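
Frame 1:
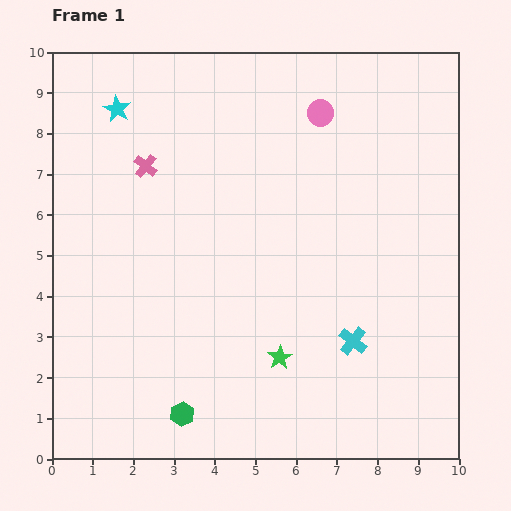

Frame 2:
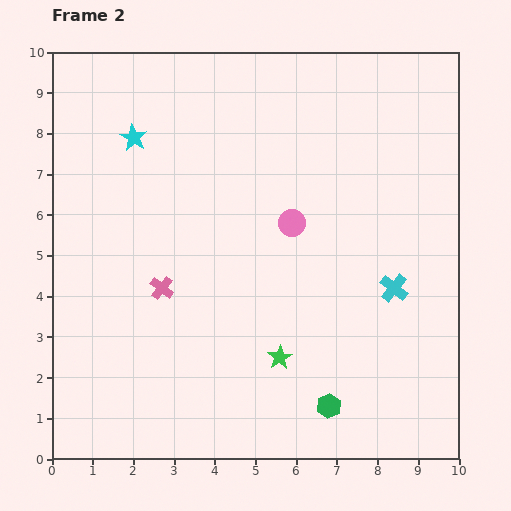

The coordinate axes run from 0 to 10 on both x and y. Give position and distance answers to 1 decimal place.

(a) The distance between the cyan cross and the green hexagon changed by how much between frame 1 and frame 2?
-1.3

Distance in frame 1: 4.6. Distance in frame 2: 3.3.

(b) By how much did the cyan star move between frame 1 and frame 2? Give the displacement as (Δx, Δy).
(0.4, -0.7)

The cyan star was at (1.6, 8.6) in frame 1 and (2.0, 7.9) in frame 2.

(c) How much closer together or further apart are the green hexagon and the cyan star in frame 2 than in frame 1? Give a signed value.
+0.5

Distance in frame 1: 7.7. Distance in frame 2: 8.2.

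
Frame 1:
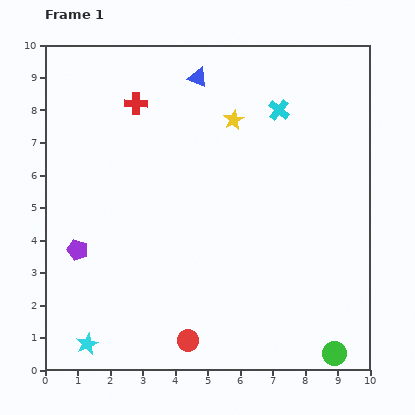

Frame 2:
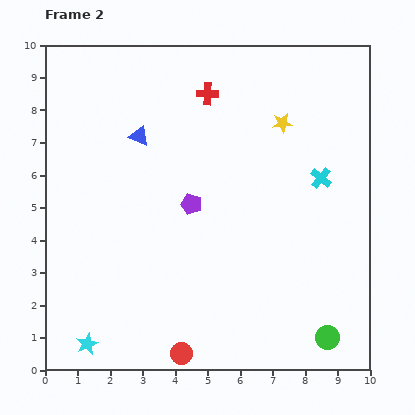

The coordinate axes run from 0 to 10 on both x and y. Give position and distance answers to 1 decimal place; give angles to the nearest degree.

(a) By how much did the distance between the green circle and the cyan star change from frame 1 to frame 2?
-0.2

Distance in frame 1: 7.6. Distance in frame 2: 7.4.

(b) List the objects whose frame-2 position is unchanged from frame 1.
the cyan star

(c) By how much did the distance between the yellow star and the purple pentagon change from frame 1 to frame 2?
-2.4

Distance in frame 1: 6.2. Distance in frame 2: 3.8.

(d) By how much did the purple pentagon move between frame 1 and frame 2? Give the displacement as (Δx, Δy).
(3.5, 1.4)

The purple pentagon was at (1.0, 3.7) in frame 1 and (4.5, 5.1) in frame 2.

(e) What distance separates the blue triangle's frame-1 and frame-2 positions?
2.5

The blue triangle moved from (4.7, 9.0) to (2.9, 7.2), a distance of √(1.8² + 1.8²) ≈ 2.5.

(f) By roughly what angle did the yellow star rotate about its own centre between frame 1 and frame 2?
21° clockwise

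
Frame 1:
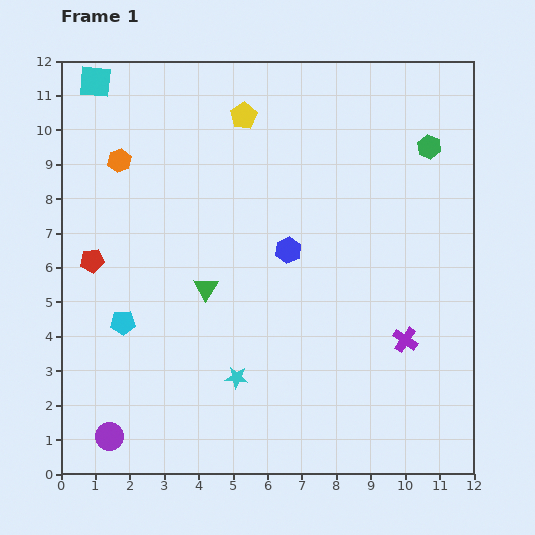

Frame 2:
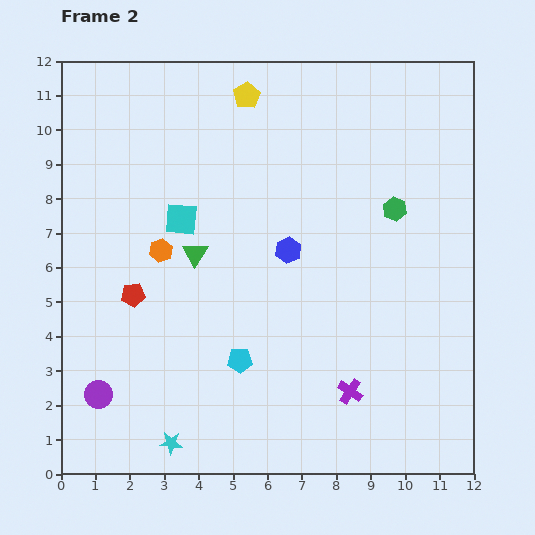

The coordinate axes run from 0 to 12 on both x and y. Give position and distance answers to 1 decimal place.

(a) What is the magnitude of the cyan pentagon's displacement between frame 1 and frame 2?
3.6

The cyan pentagon moved from (1.8, 4.4) to (5.2, 3.3), a distance of √(3.4² + 1.1²) ≈ 3.6.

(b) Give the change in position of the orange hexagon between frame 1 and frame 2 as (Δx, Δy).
(1.2, -2.6)

The orange hexagon was at (1.7, 9.1) in frame 1 and (2.9, 6.5) in frame 2.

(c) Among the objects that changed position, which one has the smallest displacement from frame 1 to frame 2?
the yellow pentagon

(moved 0.6)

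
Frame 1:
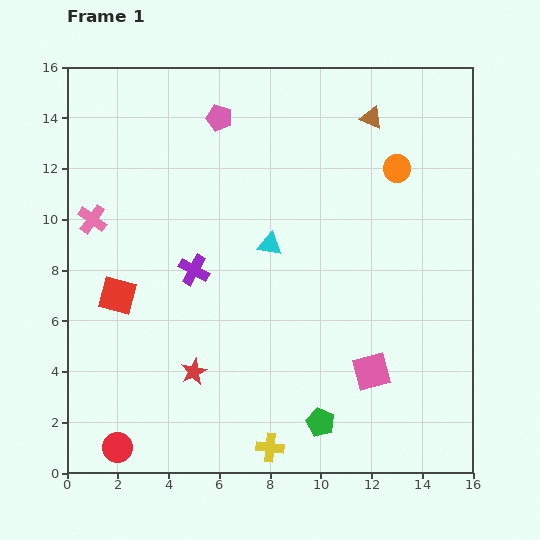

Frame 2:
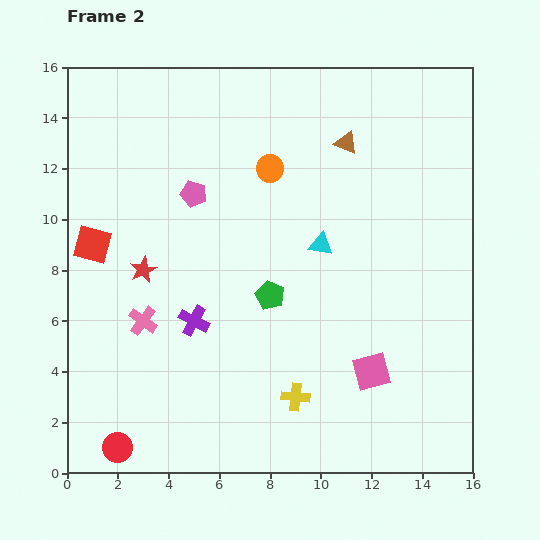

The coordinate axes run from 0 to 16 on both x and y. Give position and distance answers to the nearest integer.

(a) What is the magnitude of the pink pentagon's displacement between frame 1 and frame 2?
3

The pink pentagon moved from (6, 14) to (5, 11), a distance of √(1² + 3²) ≈ 3.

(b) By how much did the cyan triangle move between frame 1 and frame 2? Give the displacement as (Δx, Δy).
(2, 0)

The cyan triangle was at (8, 9) in frame 1 and (10, 9) in frame 2.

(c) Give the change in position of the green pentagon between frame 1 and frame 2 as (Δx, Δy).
(-2, 5)

The green pentagon was at (10, 2) in frame 1 and (8, 7) in frame 2.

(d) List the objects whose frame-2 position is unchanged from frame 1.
the pink square, the red circle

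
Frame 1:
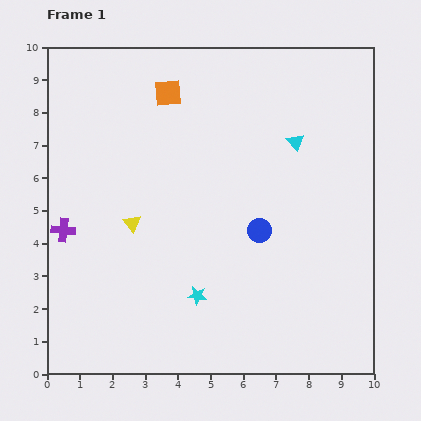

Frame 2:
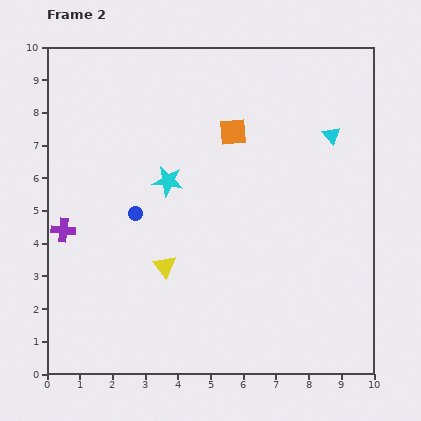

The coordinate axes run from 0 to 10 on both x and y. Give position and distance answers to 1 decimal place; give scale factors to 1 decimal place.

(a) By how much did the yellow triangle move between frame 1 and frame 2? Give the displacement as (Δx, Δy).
(1.0, -1.3)

The yellow triangle was at (2.6, 4.6) in frame 1 and (3.6, 3.3) in frame 2.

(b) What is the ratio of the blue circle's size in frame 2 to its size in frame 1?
0.6×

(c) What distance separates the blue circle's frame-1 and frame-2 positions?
3.8

The blue circle moved from (6.5, 4.4) to (2.7, 4.9), a distance of √(3.8² + 0.5²) ≈ 3.8.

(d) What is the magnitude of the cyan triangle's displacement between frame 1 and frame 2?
1.1

The cyan triangle moved from (7.6, 7.1) to (8.7, 7.3), a distance of √(1.1² + 0.2²) ≈ 1.1.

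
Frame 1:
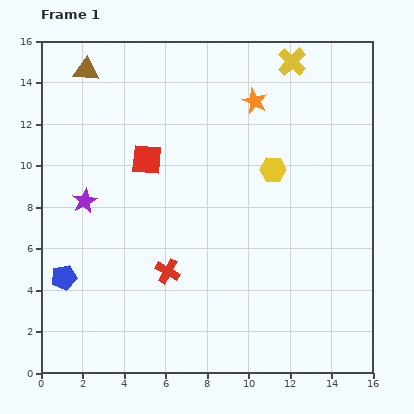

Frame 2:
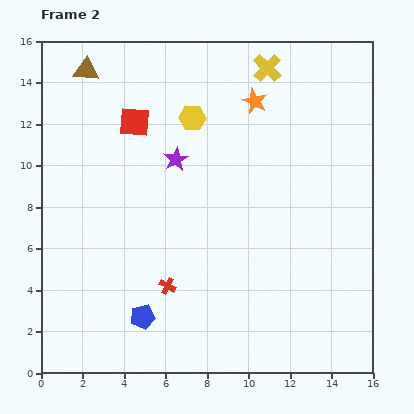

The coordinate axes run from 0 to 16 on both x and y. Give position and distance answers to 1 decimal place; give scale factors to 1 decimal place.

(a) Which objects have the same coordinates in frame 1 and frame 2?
the brown triangle, the orange star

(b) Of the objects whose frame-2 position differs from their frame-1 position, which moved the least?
the red cross

(moved 0.7)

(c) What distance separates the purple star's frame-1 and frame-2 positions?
4.8

The purple star moved from (2.1, 8.3) to (6.5, 10.3), a distance of √(4.4² + 2.0²) ≈ 4.8.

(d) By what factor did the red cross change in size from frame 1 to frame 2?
0.7×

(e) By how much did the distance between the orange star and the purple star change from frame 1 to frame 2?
-4.8

Distance in frame 1: 9.5. Distance in frame 2: 4.7.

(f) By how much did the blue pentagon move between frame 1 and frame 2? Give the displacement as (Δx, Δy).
(3.8, -1.9)

The blue pentagon was at (1.1, 4.6) in frame 1 and (4.9, 2.7) in frame 2.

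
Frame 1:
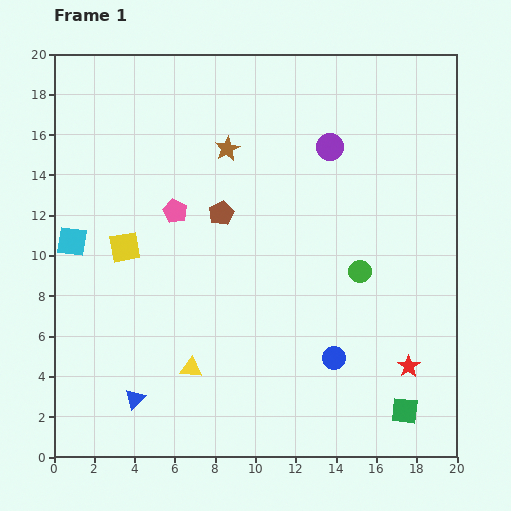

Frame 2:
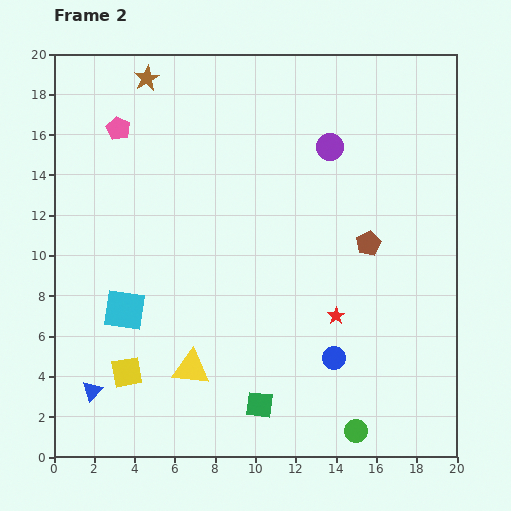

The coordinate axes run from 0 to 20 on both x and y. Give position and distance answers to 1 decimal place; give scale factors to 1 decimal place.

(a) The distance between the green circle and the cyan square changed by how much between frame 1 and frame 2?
-1.4

Distance in frame 1: 14.4. Distance in frame 2: 13.0.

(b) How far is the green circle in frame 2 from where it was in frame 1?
7.9

The green circle moved from (15.2, 9.2) to (15.0, 1.3), a distance of √(0.2² + 7.9²) ≈ 7.9.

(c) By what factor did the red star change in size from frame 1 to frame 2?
0.8×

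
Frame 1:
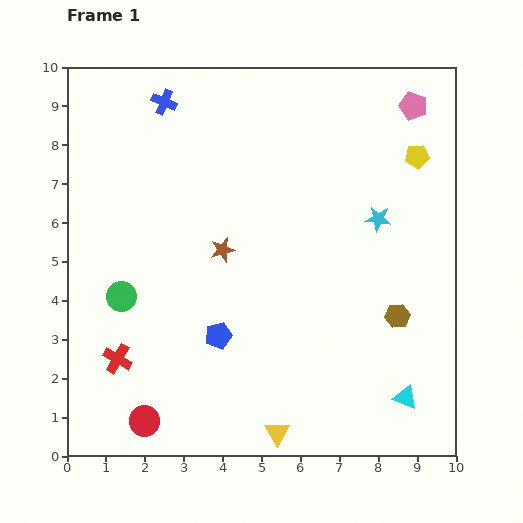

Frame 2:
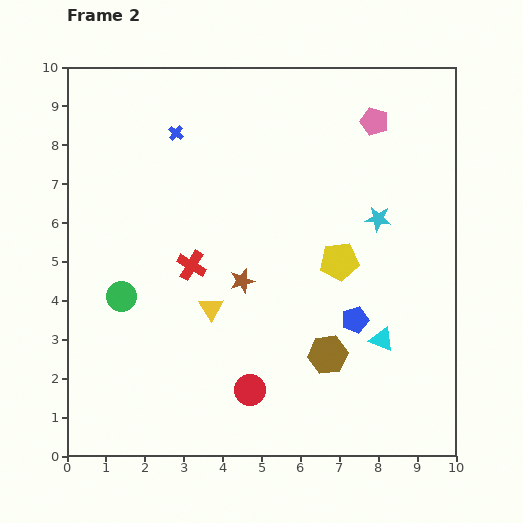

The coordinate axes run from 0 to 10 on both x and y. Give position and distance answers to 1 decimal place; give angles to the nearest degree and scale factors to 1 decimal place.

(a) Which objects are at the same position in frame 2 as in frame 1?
the cyan star, the green circle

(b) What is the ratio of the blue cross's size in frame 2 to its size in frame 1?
0.6×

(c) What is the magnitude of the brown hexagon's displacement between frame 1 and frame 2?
2.1

The brown hexagon moved from (8.5, 3.6) to (6.7, 2.6), a distance of √(1.8² + 1.0²) ≈ 2.1.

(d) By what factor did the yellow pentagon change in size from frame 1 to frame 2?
1.6×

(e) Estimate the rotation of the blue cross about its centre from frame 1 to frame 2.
18° clockwise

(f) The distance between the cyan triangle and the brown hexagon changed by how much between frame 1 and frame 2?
-0.6

Distance in frame 1: 2.1. Distance in frame 2: 1.5.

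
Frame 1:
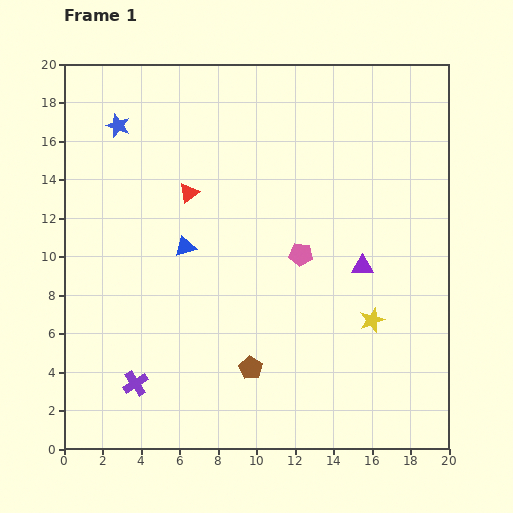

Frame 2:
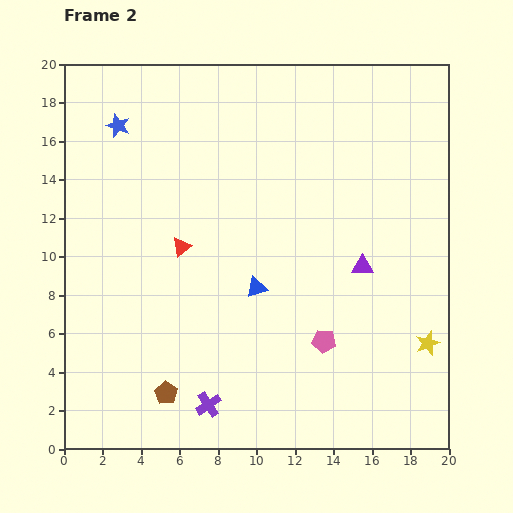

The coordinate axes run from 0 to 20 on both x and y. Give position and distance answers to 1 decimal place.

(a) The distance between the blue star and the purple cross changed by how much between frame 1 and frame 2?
+1.8

Distance in frame 1: 13.4. Distance in frame 2: 15.2.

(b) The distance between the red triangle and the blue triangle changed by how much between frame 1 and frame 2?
+1.6

Distance in frame 1: 2.8. Distance in frame 2: 4.4.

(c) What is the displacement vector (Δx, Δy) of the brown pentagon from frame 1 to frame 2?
(-4.4, -1.3)

The brown pentagon was at (9.7, 4.2) in frame 1 and (5.3, 2.9) in frame 2.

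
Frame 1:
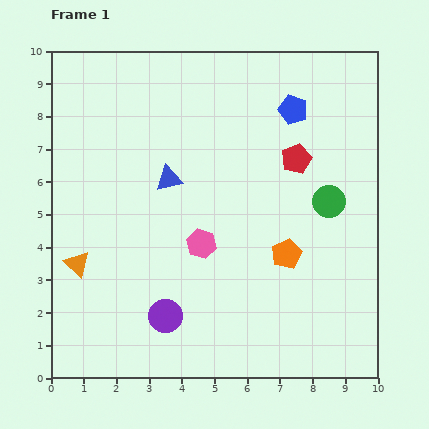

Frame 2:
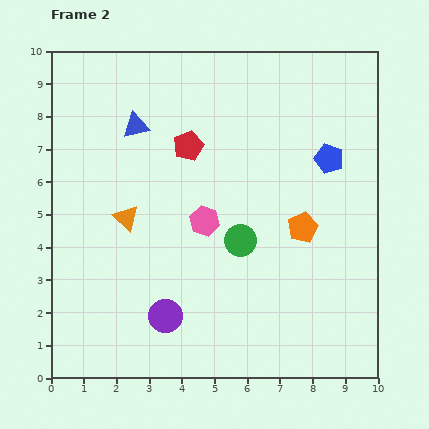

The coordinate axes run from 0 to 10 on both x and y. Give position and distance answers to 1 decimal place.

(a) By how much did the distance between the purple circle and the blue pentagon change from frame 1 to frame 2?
-0.5

Distance in frame 1: 7.4. Distance in frame 2: 6.9.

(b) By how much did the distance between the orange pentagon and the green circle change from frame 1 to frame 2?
-0.2

Distance in frame 1: 2.1. Distance in frame 2: 1.9.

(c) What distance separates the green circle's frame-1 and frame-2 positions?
3.0

The green circle moved from (8.5, 5.4) to (5.8, 4.2), a distance of √(2.7² + 1.2²) ≈ 3.0.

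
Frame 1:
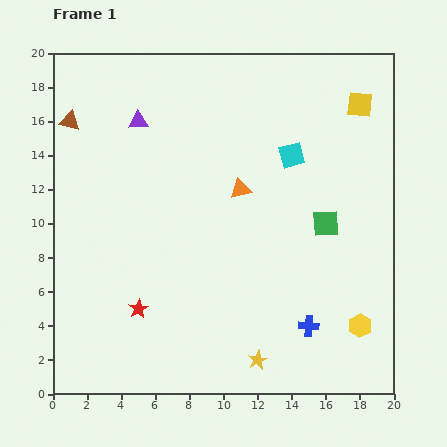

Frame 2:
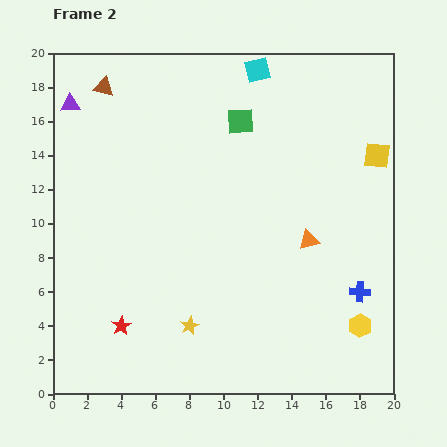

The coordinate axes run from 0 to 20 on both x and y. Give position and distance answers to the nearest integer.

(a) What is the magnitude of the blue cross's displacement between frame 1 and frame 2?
4

The blue cross moved from (15, 4) to (18, 6), a distance of √(3² + 2²) ≈ 4.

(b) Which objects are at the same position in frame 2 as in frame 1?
the yellow hexagon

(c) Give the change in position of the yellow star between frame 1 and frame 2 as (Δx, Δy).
(-4, 2)

The yellow star was at (12, 2) in frame 1 and (8, 4) in frame 2.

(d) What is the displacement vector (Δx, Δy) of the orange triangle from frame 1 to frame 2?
(4, -3)

The orange triangle was at (11, 12) in frame 1 and (15, 9) in frame 2.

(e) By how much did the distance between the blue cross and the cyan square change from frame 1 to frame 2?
+4

Distance in frame 1: 10. Distance in frame 2: 14.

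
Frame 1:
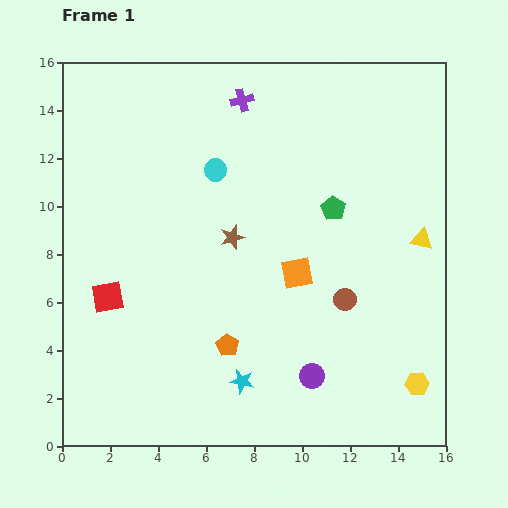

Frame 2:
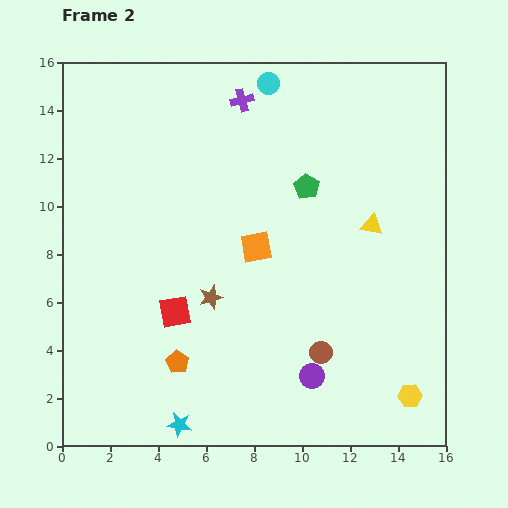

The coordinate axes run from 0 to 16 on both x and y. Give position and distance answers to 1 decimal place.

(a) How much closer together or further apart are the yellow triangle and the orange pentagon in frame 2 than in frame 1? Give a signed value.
+0.7

Distance in frame 1: 9.2. Distance in frame 2: 9.9.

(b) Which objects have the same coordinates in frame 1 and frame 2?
the purple cross, the purple circle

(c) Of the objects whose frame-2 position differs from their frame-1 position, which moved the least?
the yellow hexagon

(moved 0.6)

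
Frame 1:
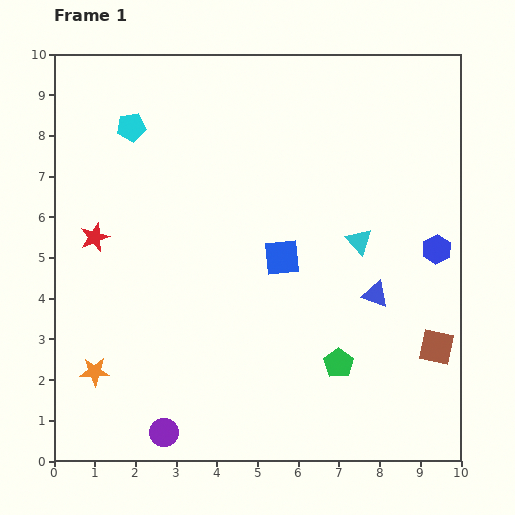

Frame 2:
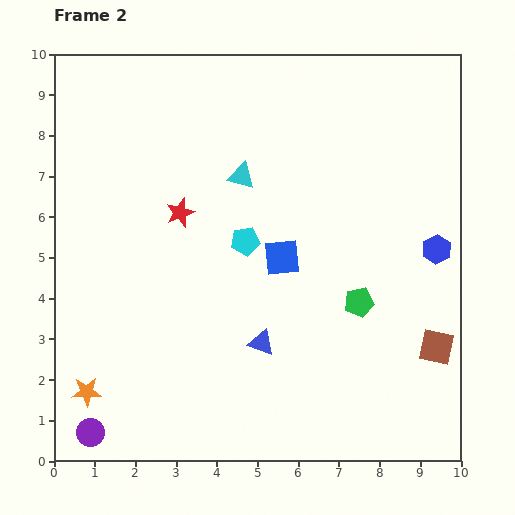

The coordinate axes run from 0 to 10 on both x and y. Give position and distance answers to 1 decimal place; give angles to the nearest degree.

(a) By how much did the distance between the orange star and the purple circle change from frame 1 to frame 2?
-1.3

Distance in frame 1: 2.3. Distance in frame 2: 1.0.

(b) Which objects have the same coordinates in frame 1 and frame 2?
the blue square, the blue hexagon, the brown square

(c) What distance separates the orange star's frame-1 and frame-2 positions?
0.5

The orange star moved from (1.0, 2.2) to (0.8, 1.7), a distance of √(0.2² + 0.5²) ≈ 0.5.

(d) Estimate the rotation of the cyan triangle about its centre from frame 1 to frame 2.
33° counter-clockwise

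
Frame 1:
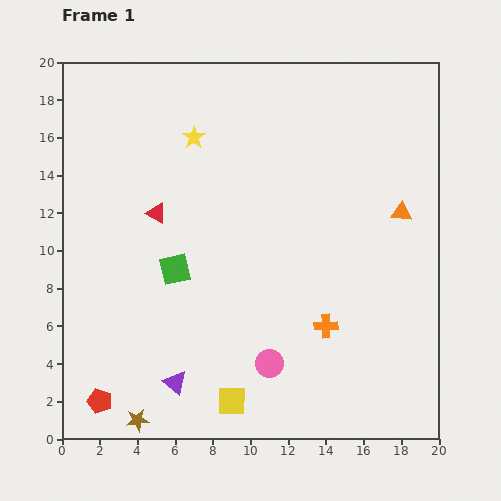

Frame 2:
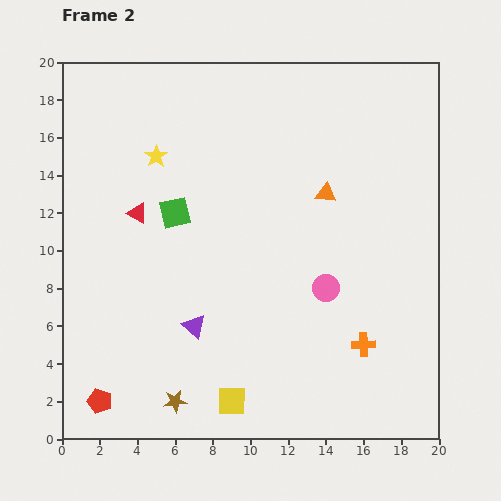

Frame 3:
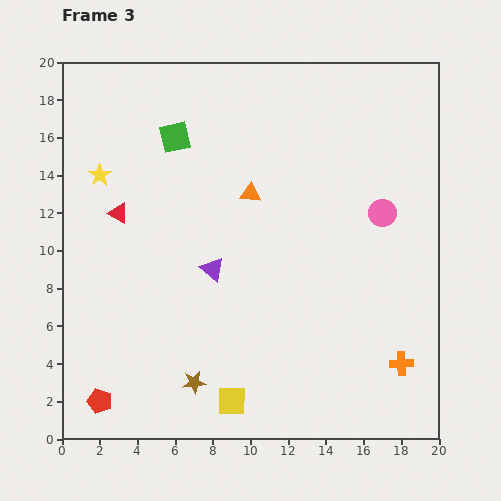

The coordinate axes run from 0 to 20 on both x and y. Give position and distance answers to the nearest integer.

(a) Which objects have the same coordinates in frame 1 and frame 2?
the yellow square, the red pentagon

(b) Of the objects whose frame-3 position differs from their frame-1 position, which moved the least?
the red triangle

(moved 2)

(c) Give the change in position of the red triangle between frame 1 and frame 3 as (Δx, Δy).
(-2, 0)

The red triangle was at (5, 12) in frame 1 and (3, 12) in frame 3.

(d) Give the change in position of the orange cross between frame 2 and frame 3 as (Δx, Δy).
(2, -1)

The orange cross was at (16, 5) in frame 2 and (18, 4) in frame 3.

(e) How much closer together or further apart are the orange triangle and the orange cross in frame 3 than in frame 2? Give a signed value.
+4

Distance in frame 2: 8. Distance in frame 3: 12.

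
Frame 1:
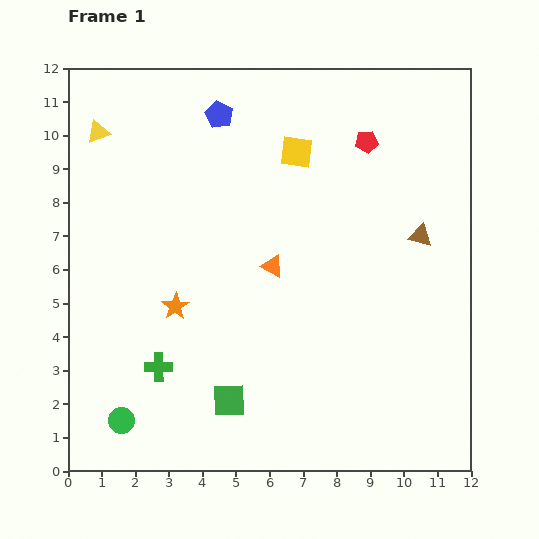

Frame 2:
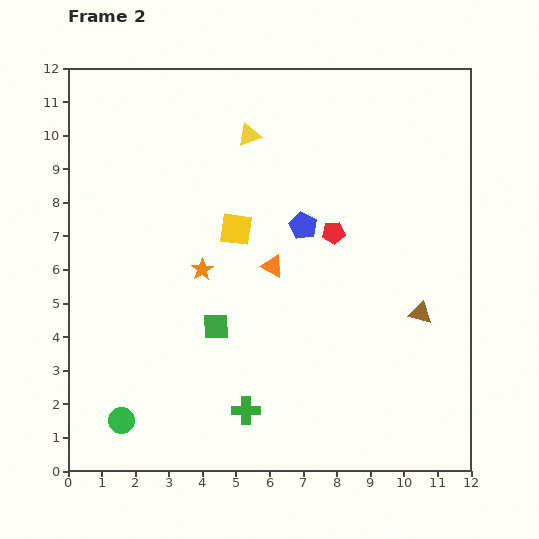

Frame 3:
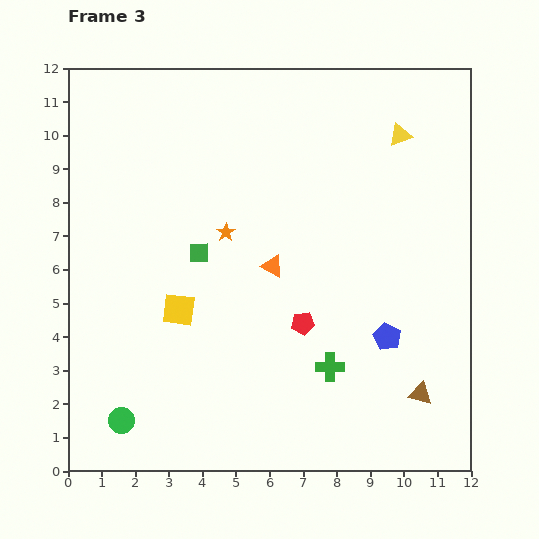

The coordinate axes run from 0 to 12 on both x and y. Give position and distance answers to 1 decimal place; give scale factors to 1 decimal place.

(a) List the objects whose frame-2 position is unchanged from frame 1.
the green circle, the orange triangle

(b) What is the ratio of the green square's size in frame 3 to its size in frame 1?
0.6×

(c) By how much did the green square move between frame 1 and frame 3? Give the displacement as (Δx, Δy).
(-0.9, 4.4)

The green square was at (4.8, 2.1) in frame 1 and (3.9, 6.5) in frame 3.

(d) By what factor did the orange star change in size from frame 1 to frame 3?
0.7×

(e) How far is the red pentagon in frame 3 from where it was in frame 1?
5.7

The red pentagon moved from (8.9, 9.8) to (7.0, 4.4), a distance of √(1.9² + 5.4²) ≈ 5.7.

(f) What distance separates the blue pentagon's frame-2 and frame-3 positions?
4.1

The blue pentagon moved from (7.0, 7.3) to (9.5, 4.0), a distance of √(2.5² + 3.3²) ≈ 4.1.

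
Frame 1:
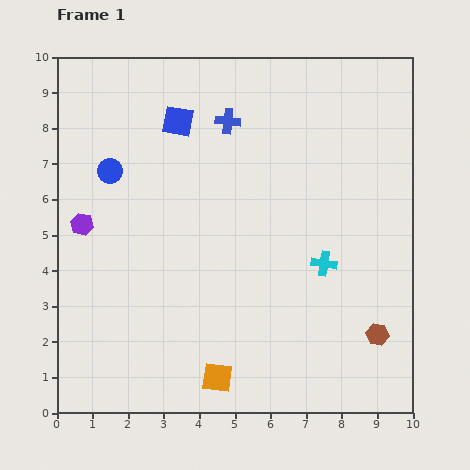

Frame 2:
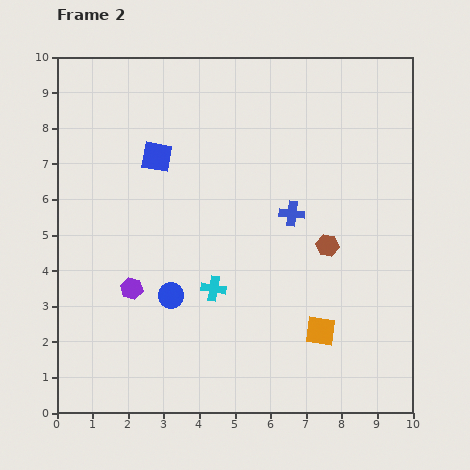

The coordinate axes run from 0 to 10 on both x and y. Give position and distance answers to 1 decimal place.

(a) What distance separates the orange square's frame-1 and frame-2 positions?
3.2

The orange square moved from (4.5, 1.0) to (7.4, 2.3), a distance of √(2.9² + 1.3²) ≈ 3.2.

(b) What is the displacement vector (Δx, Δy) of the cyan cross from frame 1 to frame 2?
(-3.1, -0.7)

The cyan cross was at (7.5, 4.2) in frame 1 and (4.4, 3.5) in frame 2.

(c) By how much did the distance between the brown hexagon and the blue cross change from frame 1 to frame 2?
-6.0

Distance in frame 1: 7.3. Distance in frame 2: 1.3.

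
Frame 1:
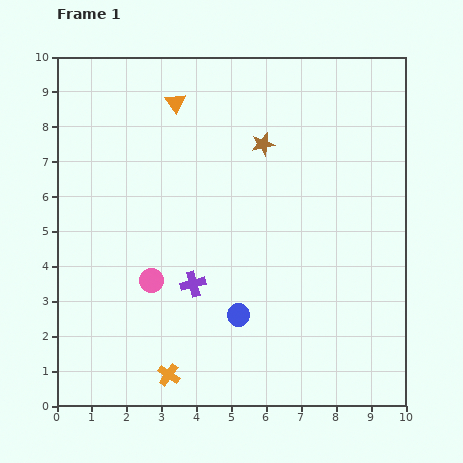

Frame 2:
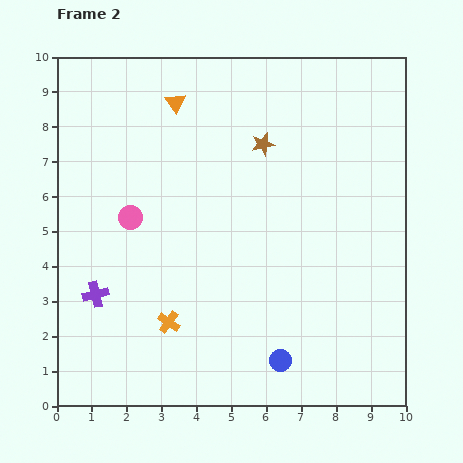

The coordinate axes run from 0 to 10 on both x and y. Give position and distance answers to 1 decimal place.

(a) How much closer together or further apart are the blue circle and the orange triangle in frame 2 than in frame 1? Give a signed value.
+1.6

Distance in frame 1: 6.4. Distance in frame 2: 8.0.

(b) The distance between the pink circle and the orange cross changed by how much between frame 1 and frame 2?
+0.5

Distance in frame 1: 2.7. Distance in frame 2: 3.2.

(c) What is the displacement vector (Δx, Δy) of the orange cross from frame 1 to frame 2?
(0.0, 1.5)

The orange cross was at (3.2, 0.9) in frame 1 and (3.2, 2.4) in frame 2.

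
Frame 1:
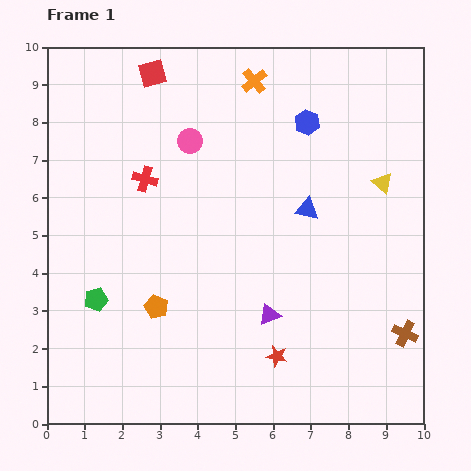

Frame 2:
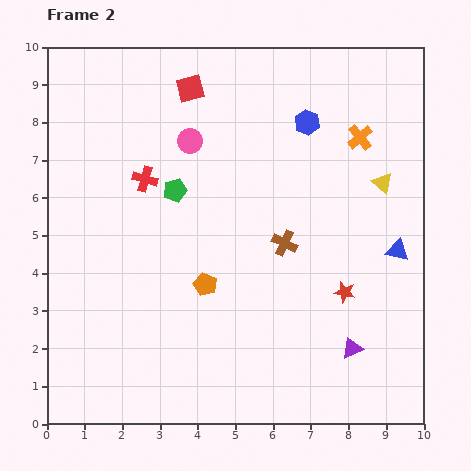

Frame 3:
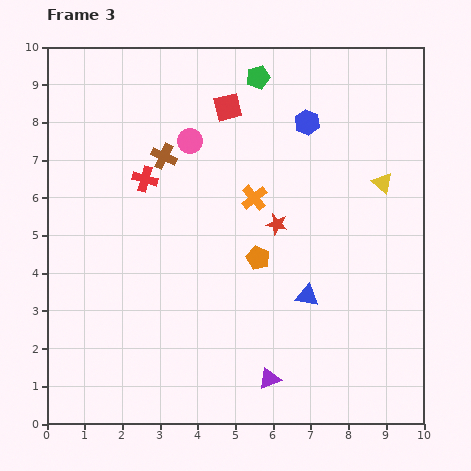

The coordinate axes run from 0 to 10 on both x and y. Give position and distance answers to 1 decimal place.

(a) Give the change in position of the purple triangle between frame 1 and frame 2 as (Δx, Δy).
(2.2, -0.9)

The purple triangle was at (5.9, 2.9) in frame 1 and (8.1, 2.0) in frame 2.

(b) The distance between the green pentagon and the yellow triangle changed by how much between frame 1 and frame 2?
-2.7

Distance in frame 1: 8.2. Distance in frame 2: 5.5.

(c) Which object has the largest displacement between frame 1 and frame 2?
the brown cross

(moved 4.0; next 3.6)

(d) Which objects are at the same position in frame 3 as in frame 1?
the pink circle, the yellow triangle, the red cross, the blue hexagon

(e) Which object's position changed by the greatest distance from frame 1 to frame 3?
the brown cross

(moved 7.9; next 7.3)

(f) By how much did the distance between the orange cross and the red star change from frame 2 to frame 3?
-3.2

Distance in frame 2: 4.1. Distance in frame 3: 0.9.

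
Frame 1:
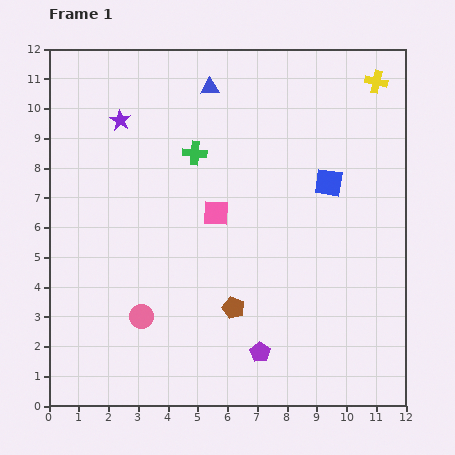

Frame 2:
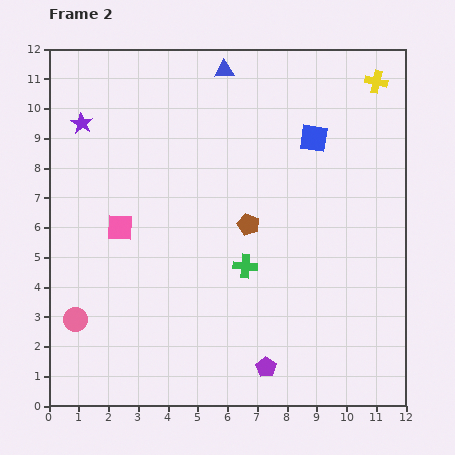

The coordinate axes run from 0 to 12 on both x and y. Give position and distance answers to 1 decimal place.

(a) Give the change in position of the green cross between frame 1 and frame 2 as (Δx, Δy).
(1.7, -3.8)

The green cross was at (4.9, 8.5) in frame 1 and (6.6, 4.7) in frame 2.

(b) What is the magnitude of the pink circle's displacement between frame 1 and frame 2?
2.2

The pink circle moved from (3.1, 3.0) to (0.9, 2.9), a distance of √(2.2² + 0.1²) ≈ 2.2.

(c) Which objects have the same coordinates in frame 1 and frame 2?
the yellow cross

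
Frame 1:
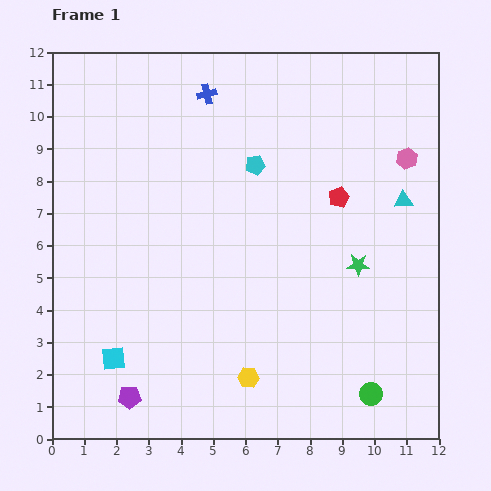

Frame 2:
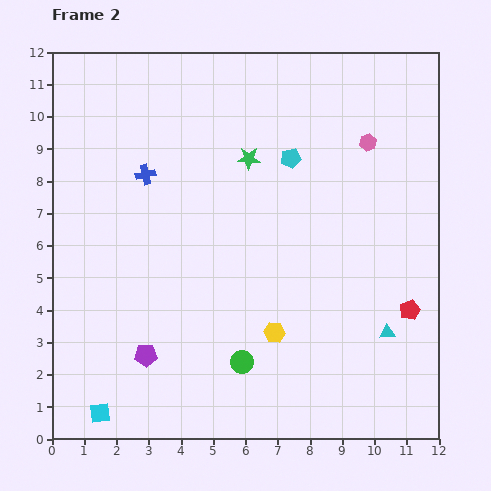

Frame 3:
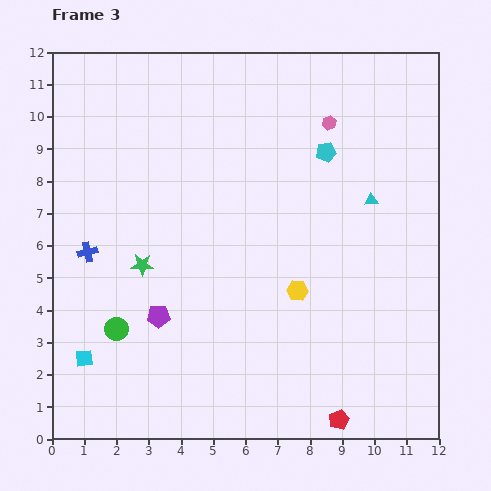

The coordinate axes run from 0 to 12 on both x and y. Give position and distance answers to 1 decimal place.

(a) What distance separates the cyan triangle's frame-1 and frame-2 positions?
4.1

The cyan triangle moved from (10.9, 7.4) to (10.4, 3.3), a distance of √(0.5² + 4.1²) ≈ 4.1.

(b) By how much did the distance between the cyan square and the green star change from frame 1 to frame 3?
-4.7

Distance in frame 1: 8.1. Distance in frame 3: 3.4.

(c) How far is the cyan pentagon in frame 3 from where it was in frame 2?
1.1

The cyan pentagon moved from (7.4, 8.7) to (8.5, 8.9), a distance of √(1.1² + 0.2²) ≈ 1.1.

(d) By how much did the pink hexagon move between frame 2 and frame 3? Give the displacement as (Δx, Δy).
(-1.2, 0.6)

The pink hexagon was at (9.8, 9.2) in frame 2 and (8.6, 9.8) in frame 3.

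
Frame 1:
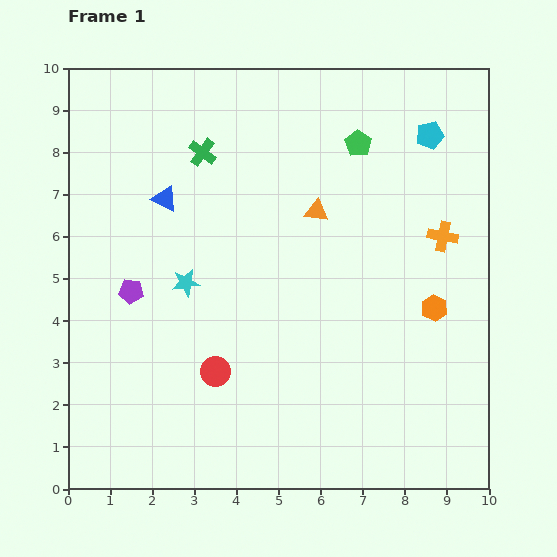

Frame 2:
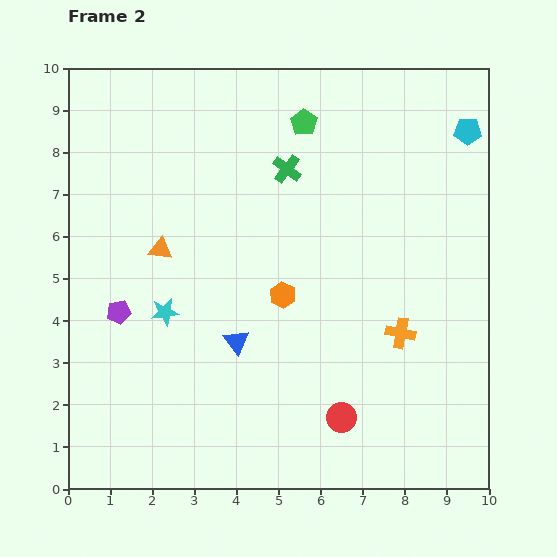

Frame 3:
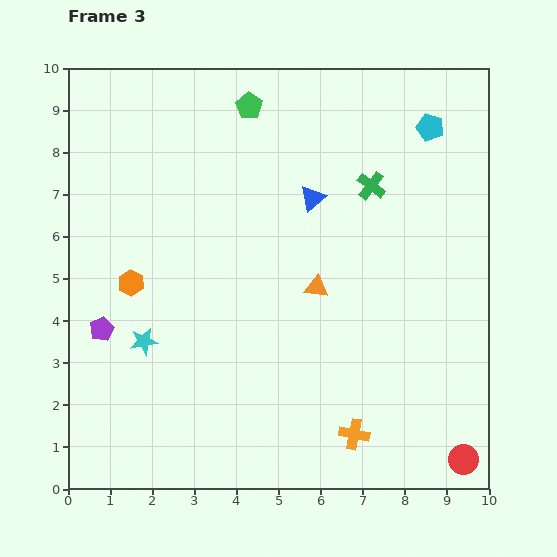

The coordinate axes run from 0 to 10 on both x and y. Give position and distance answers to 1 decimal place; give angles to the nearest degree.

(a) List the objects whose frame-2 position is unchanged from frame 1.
none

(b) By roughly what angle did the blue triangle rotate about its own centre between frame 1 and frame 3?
53° clockwise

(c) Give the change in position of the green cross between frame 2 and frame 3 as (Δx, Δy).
(2.0, -0.4)

The green cross was at (5.2, 7.6) in frame 2 and (7.2, 7.2) in frame 3.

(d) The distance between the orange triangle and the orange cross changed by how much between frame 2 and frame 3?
-2.4

Distance in frame 2: 6.0. Distance in frame 3: 3.6.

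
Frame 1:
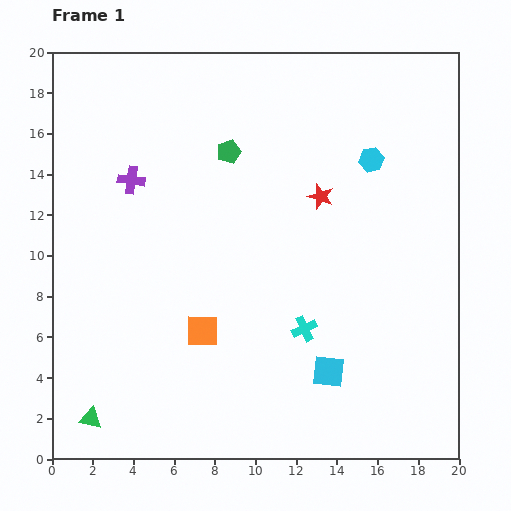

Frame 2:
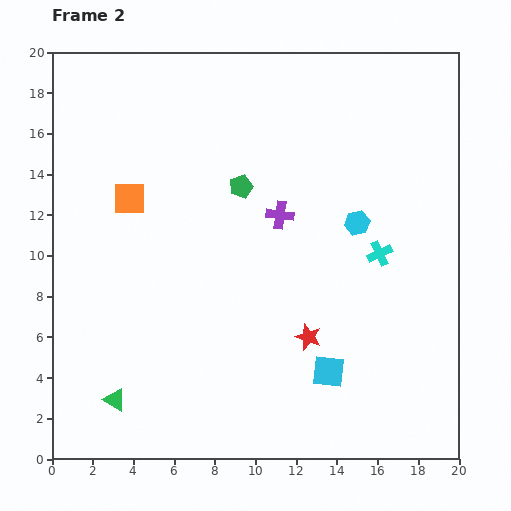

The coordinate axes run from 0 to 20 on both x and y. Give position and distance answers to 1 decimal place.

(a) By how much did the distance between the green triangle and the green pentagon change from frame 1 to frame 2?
-2.6

Distance in frame 1: 14.8. Distance in frame 2: 12.2.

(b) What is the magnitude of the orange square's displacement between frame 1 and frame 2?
7.4

The orange square moved from (7.4, 6.3) to (3.8, 12.8), a distance of √(3.6² + 6.5²) ≈ 7.4.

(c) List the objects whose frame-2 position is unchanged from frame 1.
the cyan square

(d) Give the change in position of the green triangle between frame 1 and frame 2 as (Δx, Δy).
(1.2, 0.9)

The green triangle was at (1.9, 2.0) in frame 1 and (3.1, 2.9) in frame 2.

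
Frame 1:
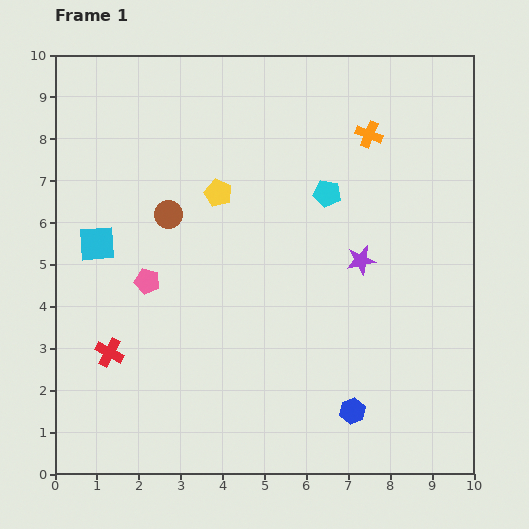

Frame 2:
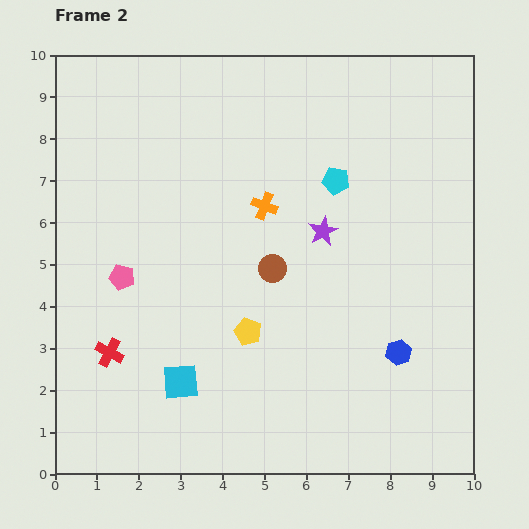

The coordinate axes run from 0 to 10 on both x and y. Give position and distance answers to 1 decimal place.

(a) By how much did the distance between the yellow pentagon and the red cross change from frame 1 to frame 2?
-1.3

Distance in frame 1: 4.6. Distance in frame 2: 3.3.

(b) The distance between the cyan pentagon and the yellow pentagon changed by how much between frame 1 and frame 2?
+1.6

Distance in frame 1: 2.6. Distance in frame 2: 4.2.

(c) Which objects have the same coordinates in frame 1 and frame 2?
the red cross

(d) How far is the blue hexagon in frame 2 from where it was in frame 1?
1.8

The blue hexagon moved from (7.1, 1.5) to (8.2, 2.9), a distance of √(1.1² + 1.4²) ≈ 1.8.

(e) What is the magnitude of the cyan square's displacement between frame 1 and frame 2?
3.9

The cyan square moved from (1.0, 5.5) to (3.0, 2.2), a distance of √(2.0² + 3.3²) ≈ 3.9.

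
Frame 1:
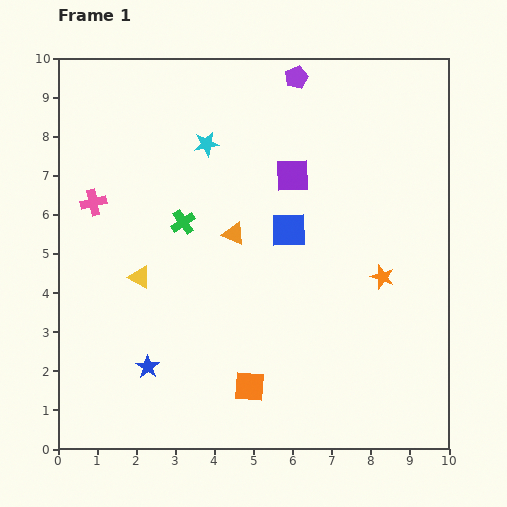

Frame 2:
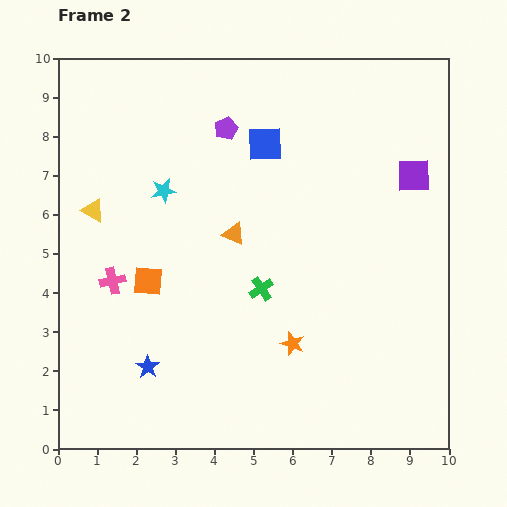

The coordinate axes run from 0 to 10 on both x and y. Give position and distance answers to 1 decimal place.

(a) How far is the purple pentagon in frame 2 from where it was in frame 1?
2.2

The purple pentagon moved from (6.1, 9.5) to (4.3, 8.2), a distance of √(1.8² + 1.3²) ≈ 2.2.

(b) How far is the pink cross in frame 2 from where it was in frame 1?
2.1

The pink cross moved from (0.9, 6.3) to (1.4, 4.3), a distance of √(0.5² + 2.0²) ≈ 2.1.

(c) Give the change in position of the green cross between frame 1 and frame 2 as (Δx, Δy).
(2.0, -1.7)

The green cross was at (3.2, 5.8) in frame 1 and (5.2, 4.1) in frame 2.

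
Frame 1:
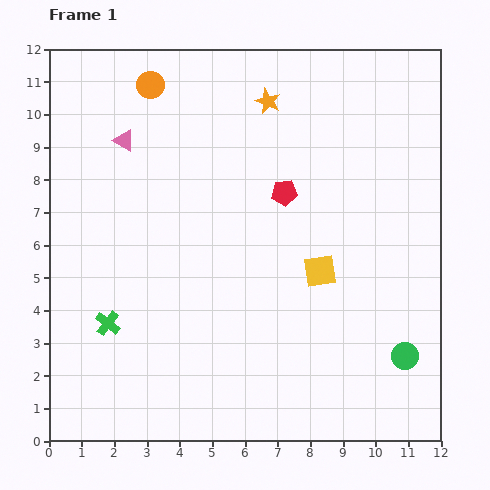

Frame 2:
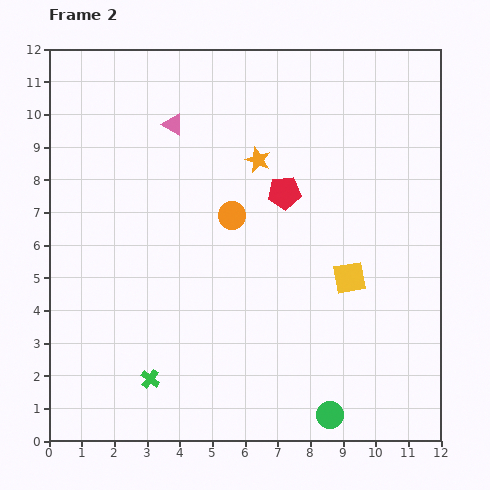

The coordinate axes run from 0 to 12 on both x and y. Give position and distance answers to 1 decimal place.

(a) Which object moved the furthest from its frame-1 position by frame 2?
the orange circle

(moved 4.7; next 2.9)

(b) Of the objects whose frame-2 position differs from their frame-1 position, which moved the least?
the yellow square

(moved 0.9)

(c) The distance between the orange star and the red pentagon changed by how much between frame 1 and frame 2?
-1.5

Distance in frame 1: 2.8. Distance in frame 2: 1.3.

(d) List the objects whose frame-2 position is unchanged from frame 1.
the red pentagon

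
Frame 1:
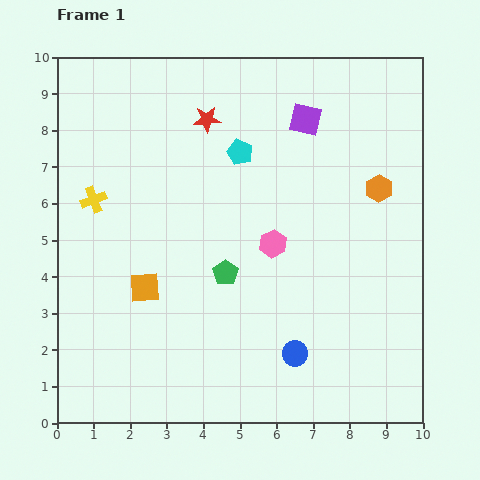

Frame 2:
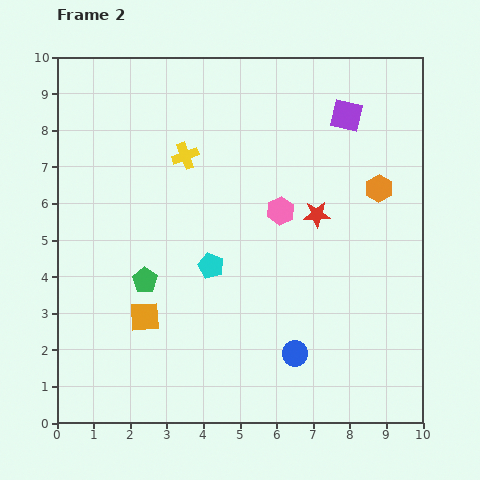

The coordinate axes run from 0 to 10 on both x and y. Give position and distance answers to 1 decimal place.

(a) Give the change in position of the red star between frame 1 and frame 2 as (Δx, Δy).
(3.0, -2.6)

The red star was at (4.1, 8.3) in frame 1 and (7.1, 5.7) in frame 2.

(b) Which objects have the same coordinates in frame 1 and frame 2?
the orange hexagon, the blue circle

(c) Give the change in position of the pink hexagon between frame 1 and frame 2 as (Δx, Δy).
(0.2, 0.9)

The pink hexagon was at (5.9, 4.9) in frame 1 and (6.1, 5.8) in frame 2.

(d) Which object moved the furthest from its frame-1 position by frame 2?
the red star

(moved 4.0; next 3.2)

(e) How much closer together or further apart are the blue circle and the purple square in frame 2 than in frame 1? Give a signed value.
+0.2

Distance in frame 1: 6.4. Distance in frame 2: 6.6.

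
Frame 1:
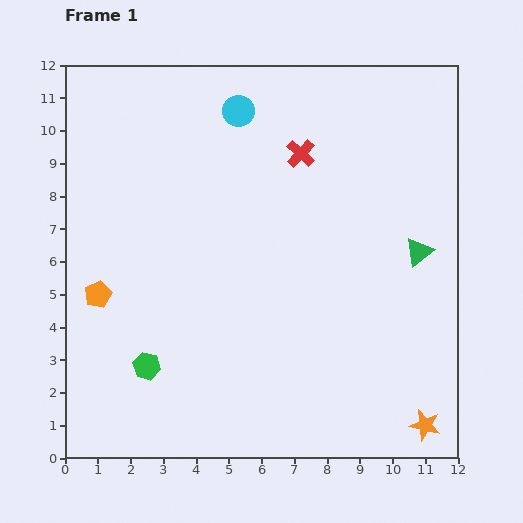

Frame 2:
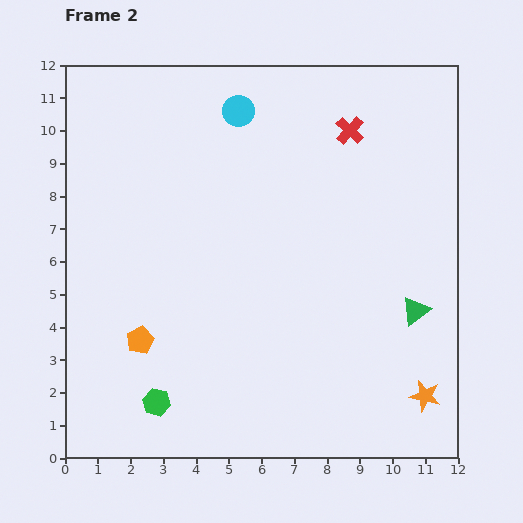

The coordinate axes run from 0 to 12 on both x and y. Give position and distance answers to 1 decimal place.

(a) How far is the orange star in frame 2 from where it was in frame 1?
0.9

The orange star moved from (11.0, 1.0) to (11.0, 1.9), a distance of √(0.0² + 0.9²) ≈ 0.9.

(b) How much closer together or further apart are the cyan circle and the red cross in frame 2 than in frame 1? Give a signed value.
+1.2

Distance in frame 1: 2.3. Distance in frame 2: 3.5.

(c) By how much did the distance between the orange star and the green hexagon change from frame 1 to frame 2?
-0.5

Distance in frame 1: 8.7. Distance in frame 2: 8.2.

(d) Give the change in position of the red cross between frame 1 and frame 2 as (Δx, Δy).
(1.5, 0.7)

The red cross was at (7.2, 9.3) in frame 1 and (8.7, 10.0) in frame 2.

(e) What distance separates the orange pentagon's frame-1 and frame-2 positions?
1.9

The orange pentagon moved from (1.0, 5.0) to (2.3, 3.6), a distance of √(1.3² + 1.4²) ≈ 1.9.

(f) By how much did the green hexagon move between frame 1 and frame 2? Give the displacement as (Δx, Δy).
(0.3, -1.1)

The green hexagon was at (2.5, 2.8) in frame 1 and (2.8, 1.7) in frame 2.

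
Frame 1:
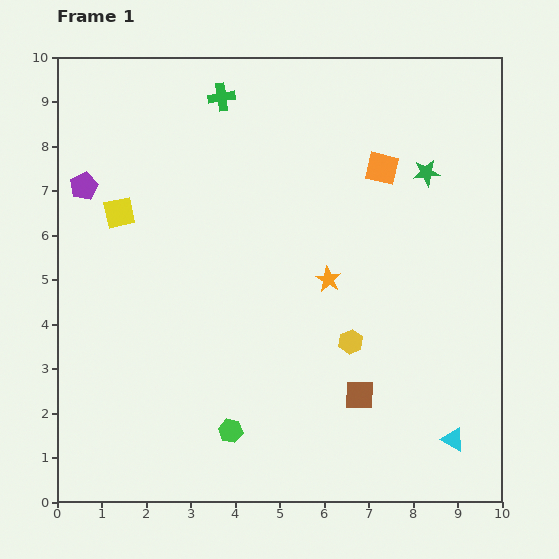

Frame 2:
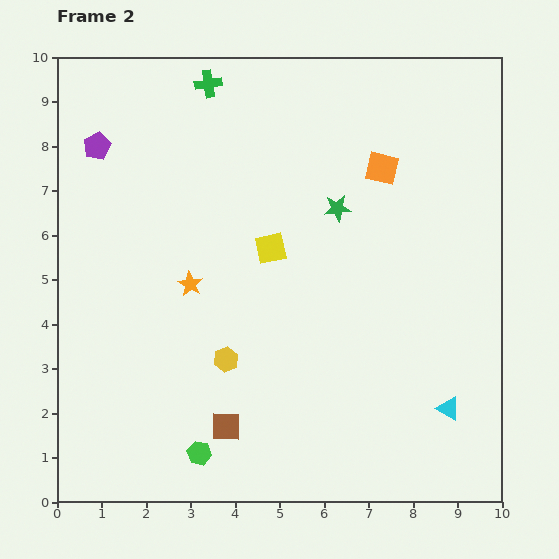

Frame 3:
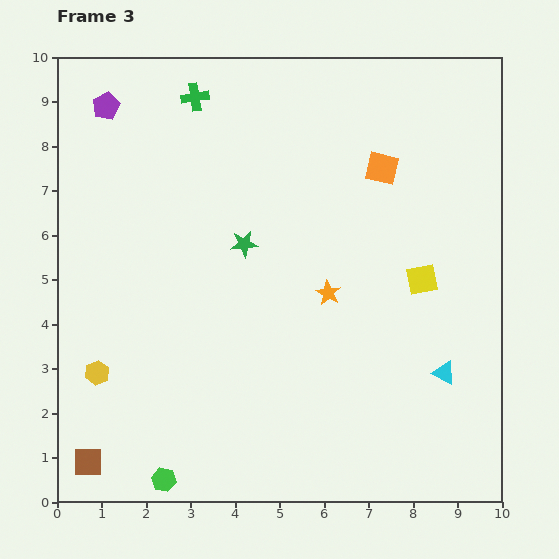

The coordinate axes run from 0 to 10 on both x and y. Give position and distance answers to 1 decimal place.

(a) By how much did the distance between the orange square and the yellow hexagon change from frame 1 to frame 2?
+1.5

Distance in frame 1: 4.0. Distance in frame 2: 5.5.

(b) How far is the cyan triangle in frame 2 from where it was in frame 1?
0.7

The cyan triangle moved from (8.9, 1.4) to (8.8, 2.1), a distance of √(0.1² + 0.7²) ≈ 0.7.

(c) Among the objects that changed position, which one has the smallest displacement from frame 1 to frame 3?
the orange star

(moved 0.3)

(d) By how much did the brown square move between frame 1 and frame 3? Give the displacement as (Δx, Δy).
(-6.1, -1.5)

The brown square was at (6.8, 2.4) in frame 1 and (0.7, 0.9) in frame 3.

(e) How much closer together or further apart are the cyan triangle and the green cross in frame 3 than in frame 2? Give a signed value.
-0.7

Distance in frame 2: 9.1. Distance in frame 3: 8.4.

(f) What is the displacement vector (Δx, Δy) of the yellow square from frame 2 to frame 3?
(3.4, -0.7)

The yellow square was at (4.8, 5.7) in frame 2 and (8.2, 5.0) in frame 3.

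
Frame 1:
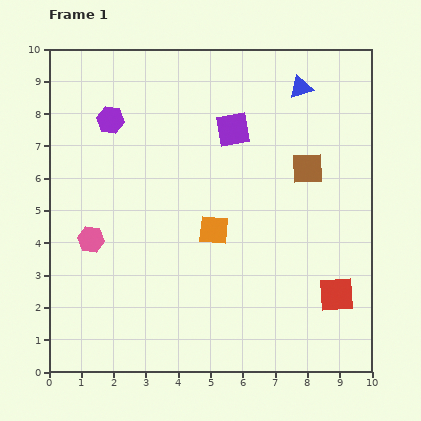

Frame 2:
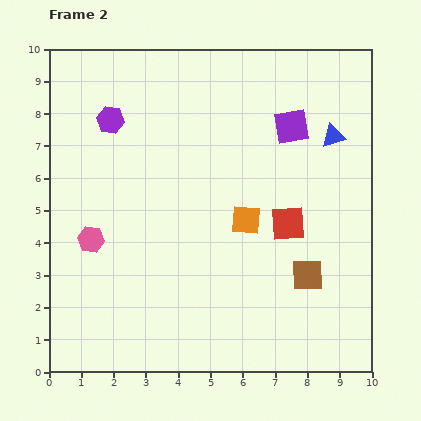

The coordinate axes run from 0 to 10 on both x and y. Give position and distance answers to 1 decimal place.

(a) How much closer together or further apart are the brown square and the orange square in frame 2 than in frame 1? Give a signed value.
-1.0

Distance in frame 1: 3.5. Distance in frame 2: 2.5.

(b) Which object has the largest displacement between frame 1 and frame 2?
the brown square

(moved 3.3; next 2.7)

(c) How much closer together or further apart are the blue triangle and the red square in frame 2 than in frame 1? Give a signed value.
-3.5

Distance in frame 1: 6.5. Distance in frame 2: 3.0.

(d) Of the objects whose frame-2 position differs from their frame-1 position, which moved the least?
the orange square

(moved 1.0)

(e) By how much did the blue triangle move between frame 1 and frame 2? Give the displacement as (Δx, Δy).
(1.0, -1.5)

The blue triangle was at (7.8, 8.8) in frame 1 and (8.8, 7.3) in frame 2.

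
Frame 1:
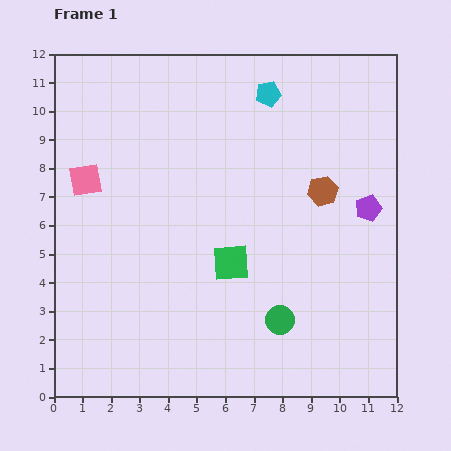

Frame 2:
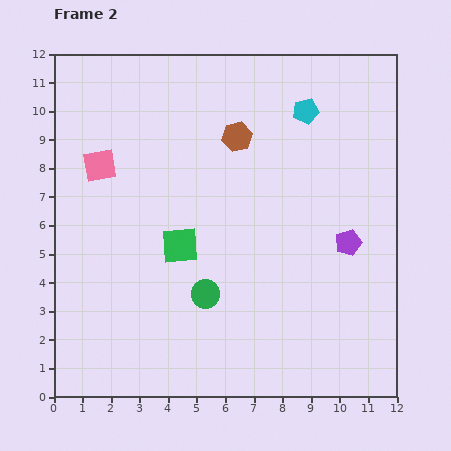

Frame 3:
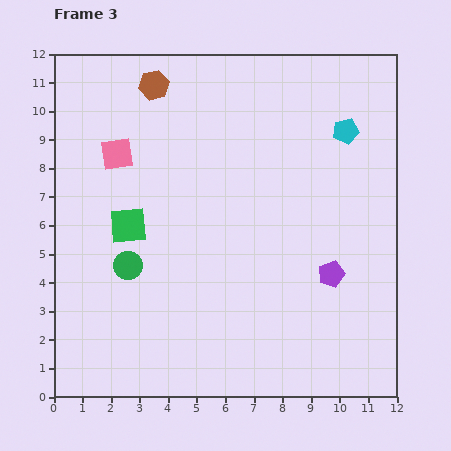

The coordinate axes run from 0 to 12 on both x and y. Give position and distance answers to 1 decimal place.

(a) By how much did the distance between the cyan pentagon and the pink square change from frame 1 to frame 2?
+0.3

Distance in frame 1: 7.1. Distance in frame 2: 7.4.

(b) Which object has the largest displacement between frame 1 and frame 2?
the brown hexagon

(moved 3.6; next 2.8)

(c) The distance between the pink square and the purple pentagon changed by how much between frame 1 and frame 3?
-1.4

Distance in frame 1: 10.0. Distance in frame 3: 8.6.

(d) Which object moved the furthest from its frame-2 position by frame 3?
the brown hexagon

(moved 3.4; next 2.9)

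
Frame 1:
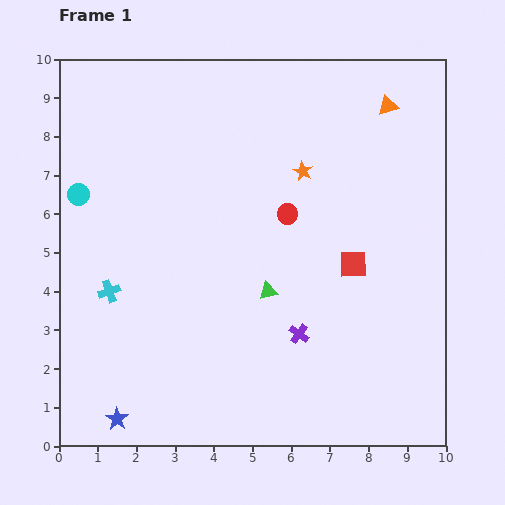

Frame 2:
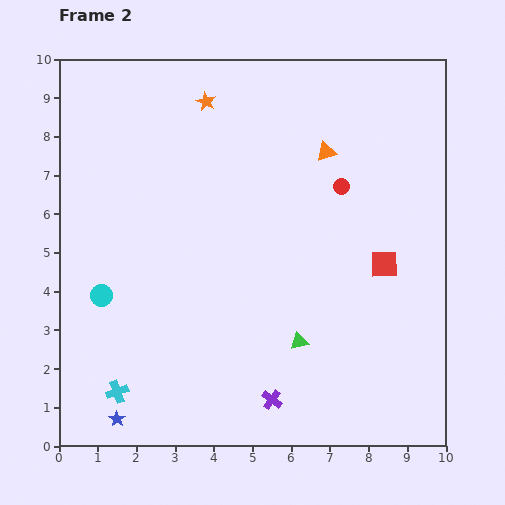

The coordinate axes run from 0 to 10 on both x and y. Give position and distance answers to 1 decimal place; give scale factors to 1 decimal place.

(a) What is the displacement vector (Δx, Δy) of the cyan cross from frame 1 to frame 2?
(0.2, -2.6)

The cyan cross was at (1.3, 4.0) in frame 1 and (1.5, 1.4) in frame 2.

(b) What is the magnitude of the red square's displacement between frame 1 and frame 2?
0.8

The red square moved from (7.6, 4.7) to (8.4, 4.7), a distance of √(0.8² + 0.0²) ≈ 0.8.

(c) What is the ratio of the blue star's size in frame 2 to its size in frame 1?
0.7×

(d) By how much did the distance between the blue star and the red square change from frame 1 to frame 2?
+0.7

Distance in frame 1: 7.3. Distance in frame 2: 8.0.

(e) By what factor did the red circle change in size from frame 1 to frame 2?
0.8×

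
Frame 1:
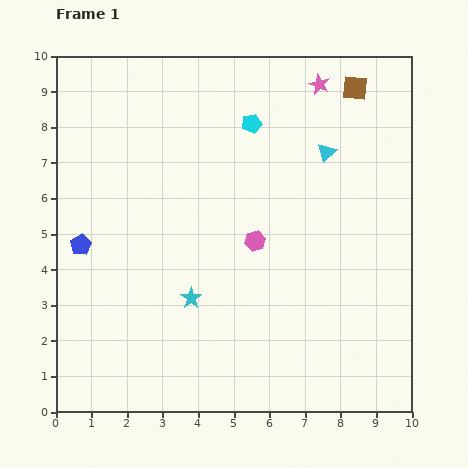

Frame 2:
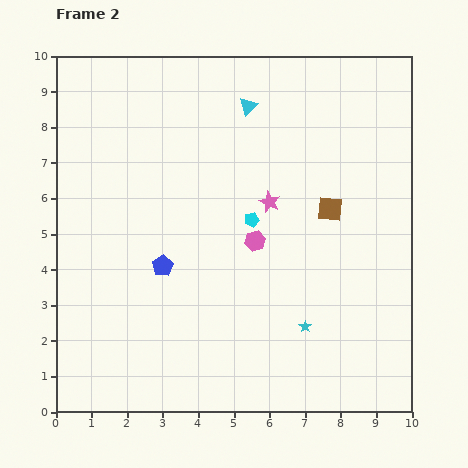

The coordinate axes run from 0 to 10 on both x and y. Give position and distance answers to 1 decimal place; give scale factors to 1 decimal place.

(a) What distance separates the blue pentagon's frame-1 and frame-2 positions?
2.4

The blue pentagon moved from (0.7, 4.7) to (3.0, 4.1), a distance of √(2.3² + 0.6²) ≈ 2.4.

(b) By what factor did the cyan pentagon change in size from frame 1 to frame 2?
0.8×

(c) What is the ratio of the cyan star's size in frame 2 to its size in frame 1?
0.6×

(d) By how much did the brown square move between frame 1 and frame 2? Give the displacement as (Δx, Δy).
(-0.7, -3.4)

The brown square was at (8.4, 9.1) in frame 1 and (7.7, 5.7) in frame 2.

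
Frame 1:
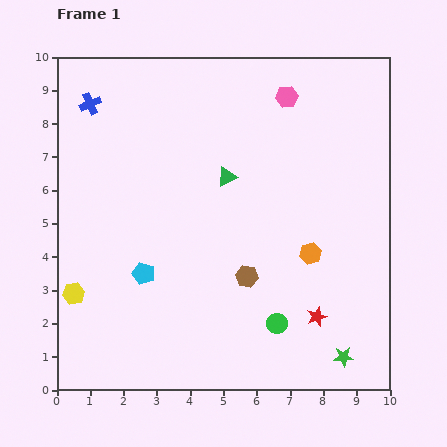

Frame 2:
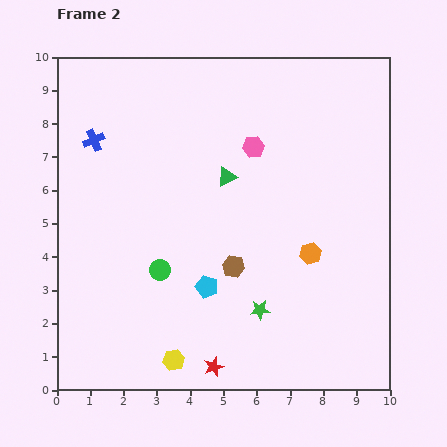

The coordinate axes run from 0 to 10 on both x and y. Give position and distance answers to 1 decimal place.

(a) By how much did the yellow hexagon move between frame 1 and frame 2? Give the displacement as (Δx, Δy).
(3.0, -2.0)

The yellow hexagon was at (0.5, 2.9) in frame 1 and (3.5, 0.9) in frame 2.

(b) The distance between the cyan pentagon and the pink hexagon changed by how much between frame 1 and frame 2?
-2.4

Distance in frame 1: 6.8. Distance in frame 2: 4.4.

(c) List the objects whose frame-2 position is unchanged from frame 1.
the orange hexagon, the green triangle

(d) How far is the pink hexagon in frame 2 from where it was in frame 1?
1.8

The pink hexagon moved from (6.9, 8.8) to (5.9, 7.3), a distance of √(1.0² + 1.5²) ≈ 1.8.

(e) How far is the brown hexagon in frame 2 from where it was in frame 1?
0.5

The brown hexagon moved from (5.7, 3.4) to (5.3, 3.7), a distance of √(0.4² + 0.3²) ≈ 0.5.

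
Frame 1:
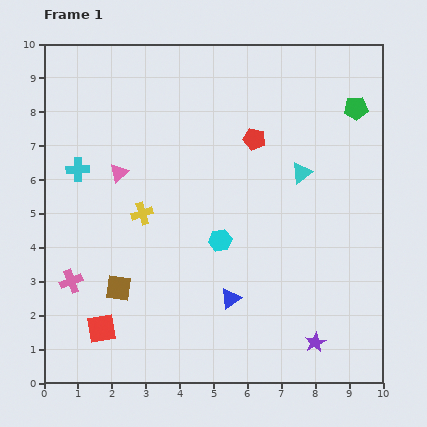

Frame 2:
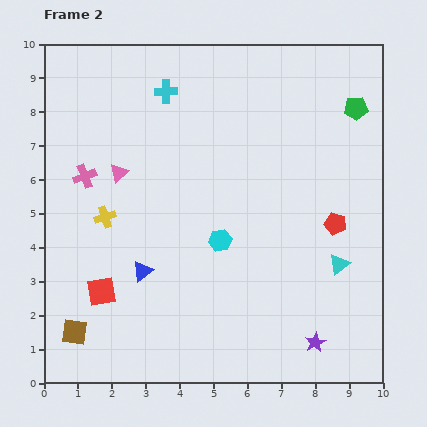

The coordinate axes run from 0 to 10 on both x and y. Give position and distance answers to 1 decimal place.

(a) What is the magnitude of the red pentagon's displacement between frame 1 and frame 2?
3.5

The red pentagon moved from (6.2, 7.2) to (8.6, 4.7), a distance of √(2.4² + 2.5²) ≈ 3.5.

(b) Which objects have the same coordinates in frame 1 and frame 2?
the green pentagon, the purple star, the pink triangle, the cyan hexagon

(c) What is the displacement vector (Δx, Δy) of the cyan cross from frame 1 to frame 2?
(2.6, 2.3)

The cyan cross was at (1.0, 6.3) in frame 1 and (3.6, 8.6) in frame 2.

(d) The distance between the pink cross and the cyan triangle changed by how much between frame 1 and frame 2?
+0.4

Distance in frame 1: 7.5. Distance in frame 2: 7.9.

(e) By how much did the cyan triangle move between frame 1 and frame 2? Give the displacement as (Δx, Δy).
(1.1, -2.7)

The cyan triangle was at (7.6, 6.2) in frame 1 and (8.7, 3.5) in frame 2.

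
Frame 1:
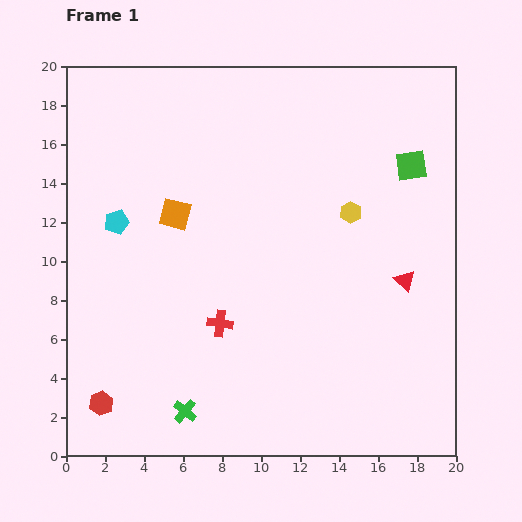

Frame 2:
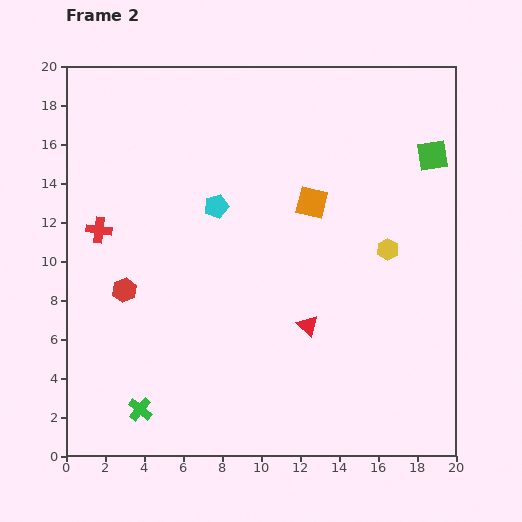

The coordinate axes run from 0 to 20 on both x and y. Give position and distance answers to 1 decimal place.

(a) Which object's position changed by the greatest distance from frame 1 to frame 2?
the red cross

(moved 7.8; next 7.0)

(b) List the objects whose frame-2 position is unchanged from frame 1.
none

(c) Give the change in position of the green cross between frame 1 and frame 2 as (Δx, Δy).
(-2.3, 0.1)

The green cross was at (6.1, 2.3) in frame 1 and (3.8, 2.4) in frame 2.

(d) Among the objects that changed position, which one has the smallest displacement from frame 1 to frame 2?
the green square

(moved 1.2)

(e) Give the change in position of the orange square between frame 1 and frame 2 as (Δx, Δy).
(7.0, 0.6)

The orange square was at (5.6, 12.4) in frame 1 and (12.6, 13.0) in frame 2.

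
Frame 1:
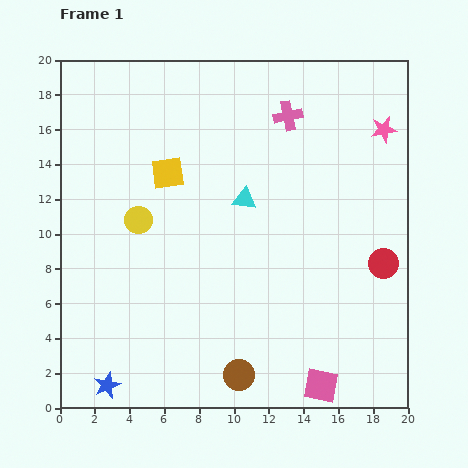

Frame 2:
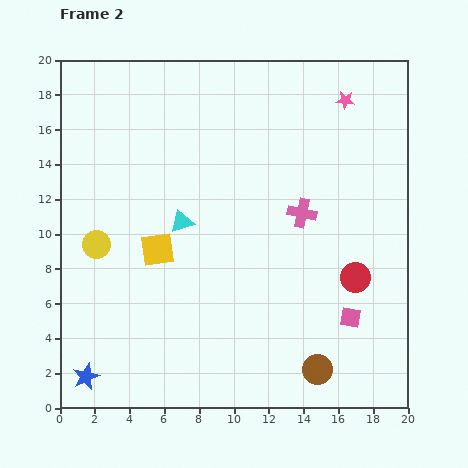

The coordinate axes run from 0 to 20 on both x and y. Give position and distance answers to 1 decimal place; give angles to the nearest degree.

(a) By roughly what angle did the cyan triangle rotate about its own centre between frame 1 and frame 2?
26° counter-clockwise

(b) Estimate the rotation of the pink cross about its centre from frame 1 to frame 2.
23° clockwise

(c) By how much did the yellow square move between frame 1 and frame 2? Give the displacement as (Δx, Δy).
(-0.6, -4.4)

The yellow square was at (6.2, 13.5) in frame 1 and (5.6, 9.1) in frame 2.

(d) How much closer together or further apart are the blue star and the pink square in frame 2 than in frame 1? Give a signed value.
+3.3

Distance in frame 1: 12.3. Distance in frame 2: 15.6.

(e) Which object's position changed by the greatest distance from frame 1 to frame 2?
the pink cross

(moved 5.7; next 4.5)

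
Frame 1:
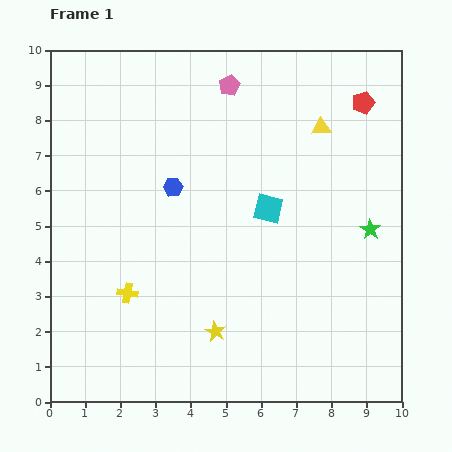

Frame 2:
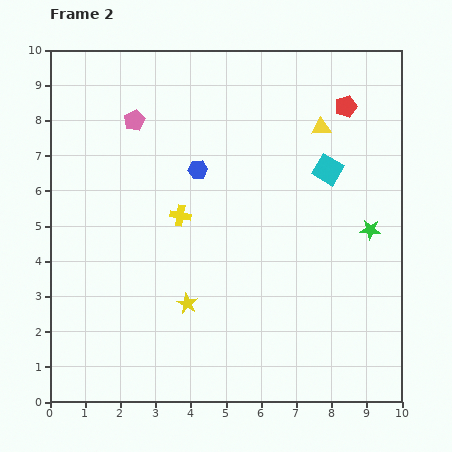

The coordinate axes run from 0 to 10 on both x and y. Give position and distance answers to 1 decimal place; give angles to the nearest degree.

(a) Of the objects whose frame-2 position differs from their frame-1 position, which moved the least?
the red pentagon

(moved 0.5)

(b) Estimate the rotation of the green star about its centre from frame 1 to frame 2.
31° counter-clockwise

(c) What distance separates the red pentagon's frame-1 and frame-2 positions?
0.5

The red pentagon moved from (8.9, 8.5) to (8.4, 8.4), a distance of √(0.5² + 0.1²) ≈ 0.5.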